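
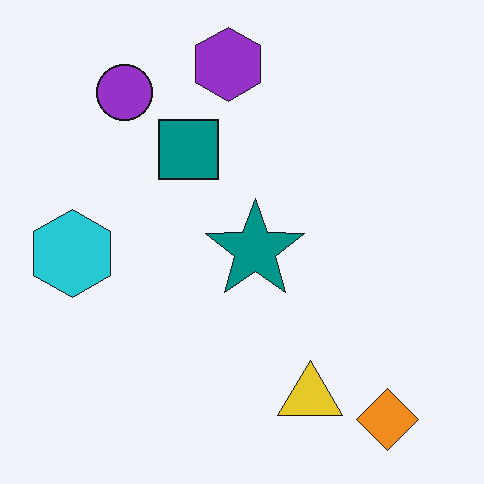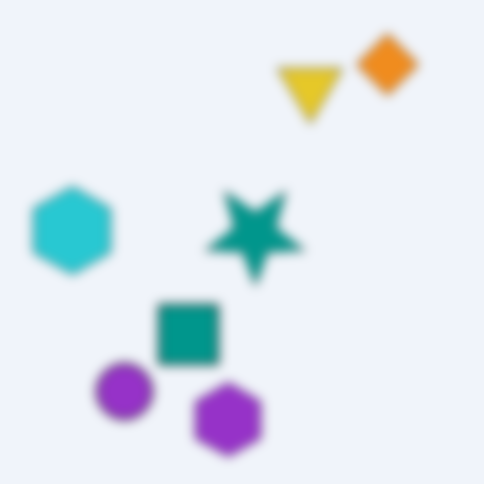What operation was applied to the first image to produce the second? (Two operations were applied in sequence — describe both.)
The image was flipped vertically (top ↔ bottom), then strongly gaussian-blurred.

The purple hexagon is in the top of the first image and the bottom of the second — shapes on opposite sides of the horizontal midline have swapped in a mirror flip. Shape edges and outlines are uniformly softened across the whole image.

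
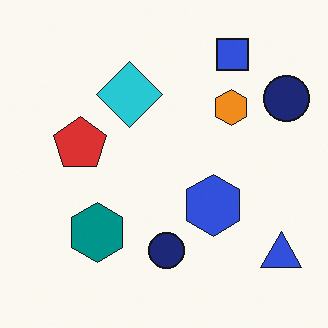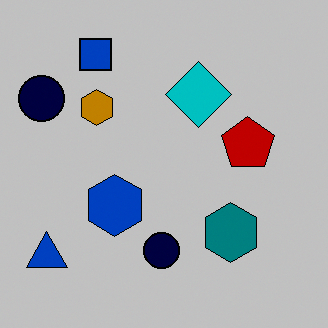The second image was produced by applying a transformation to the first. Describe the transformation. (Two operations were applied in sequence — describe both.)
It was aggressively posterized, then flipped horizontally (left ↔ right).

Each flat color has snapped to a coarser quantized level — most visibly, the near-white background has dropped to a flat grey. The blue triangle is in the bottom-right of the first image and the bottom-left of the second — shapes on opposite sides of the vertical midline have swapped in a mirror flip.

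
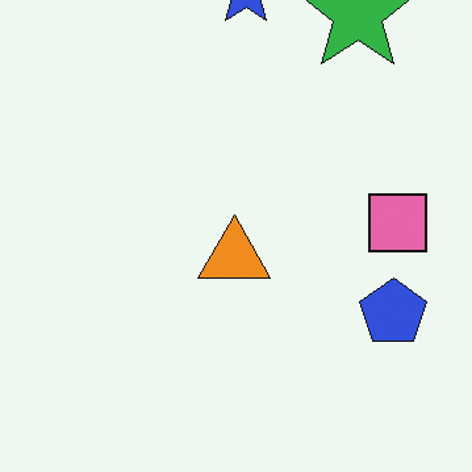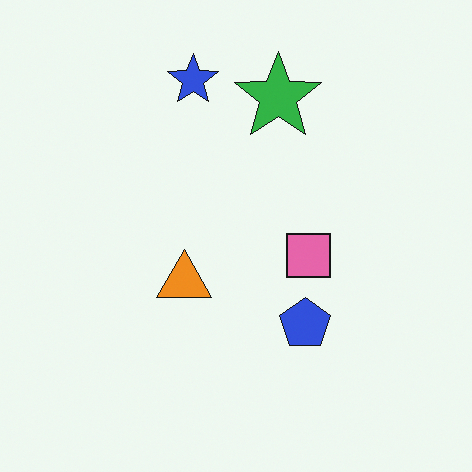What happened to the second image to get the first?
It was cropped slightly and scaled back up.

The visible shapes are larger and the field of view is narrower; shapes near the original edges may be partly or wholly outside the frame — a crop-and-rescale.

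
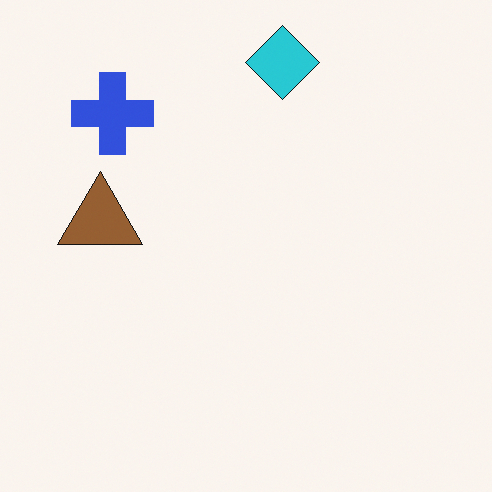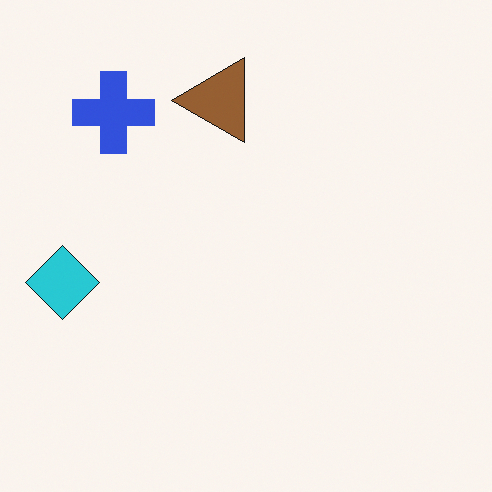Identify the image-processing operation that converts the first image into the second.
Transposed (reflected across the top-left ↔ bottom-right diagonal).

Shapes have swapped their row and column positions — what was in the top-right is now in the bottom-left — a diagonal reflection.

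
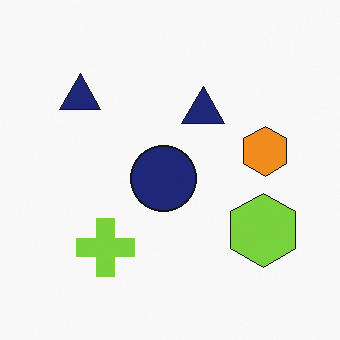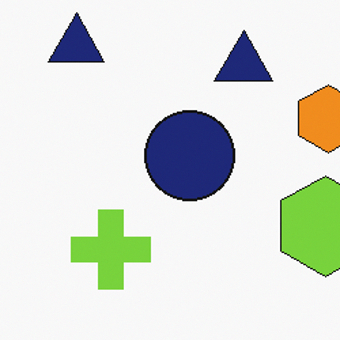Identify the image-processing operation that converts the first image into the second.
The image was cropped slightly and scaled back up.

The visible shapes are larger and the field of view is narrower; shapes near the original edges may be partly or wholly outside the frame — a crop-and-rescale.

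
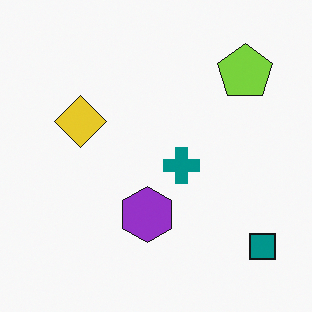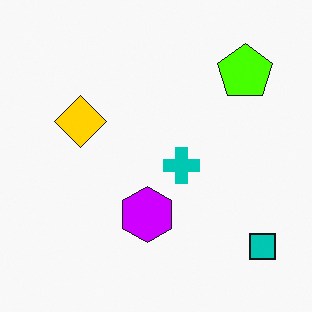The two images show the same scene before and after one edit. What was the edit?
Heavily oversaturated.

All colors are more vivid — a global saturation change.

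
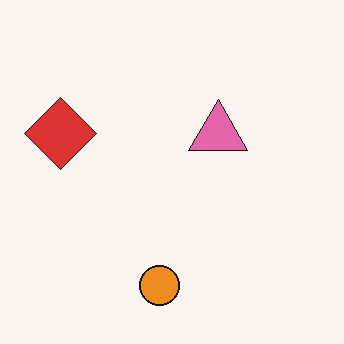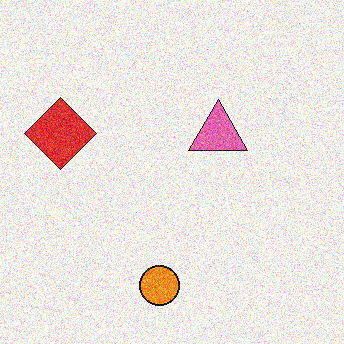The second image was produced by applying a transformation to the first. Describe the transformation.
The transformation is: degraded with a thick layer of grain.

Random speckle covers the whole image, including the flat background.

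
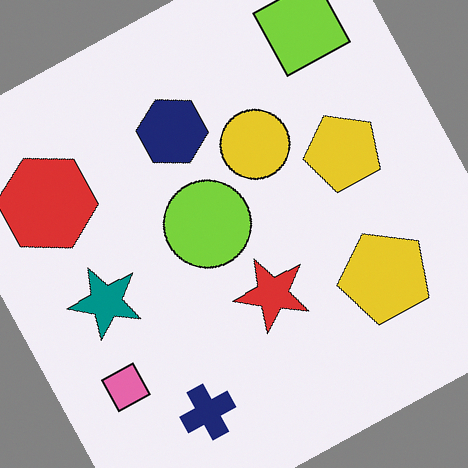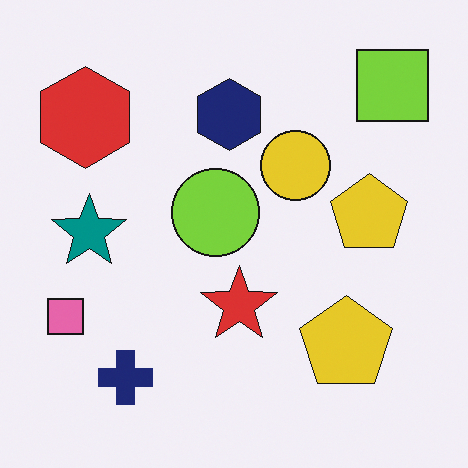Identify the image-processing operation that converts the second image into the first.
The first image is the second rotated counter-clockwise by a moderate amount.

Every shape is tilted by the same angle and the image corners show triangular fill wedges — a whole-image rotation by a non-right angle.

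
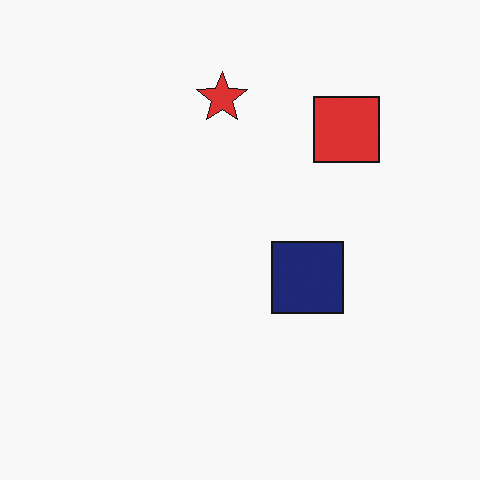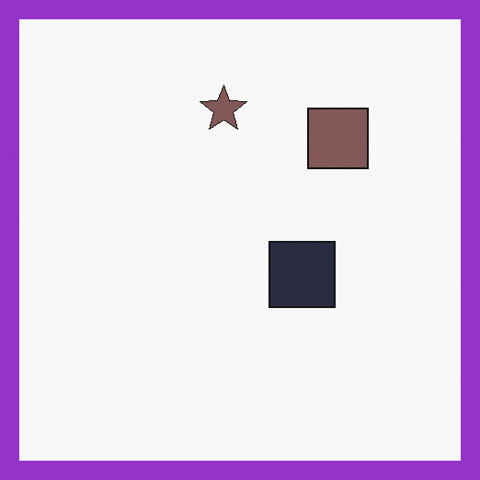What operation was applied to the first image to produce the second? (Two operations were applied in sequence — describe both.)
The image was made much more muted (saturation change), then framed with a purple border.

All colors are more muted and greyish — a global saturation change. A solid purple frame runs around the edge of the second image, with the content slightly shrunk inside it.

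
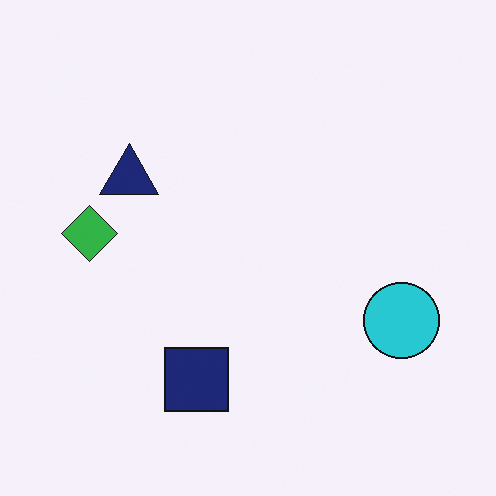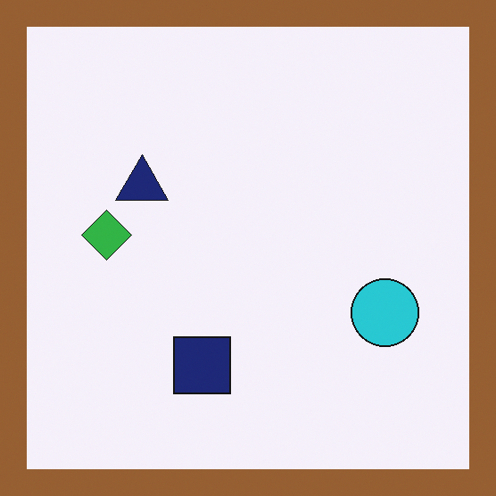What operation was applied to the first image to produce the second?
It was framed with a brown border.

A solid brown frame runs around the edge of the second image, with the content slightly shrunk inside it.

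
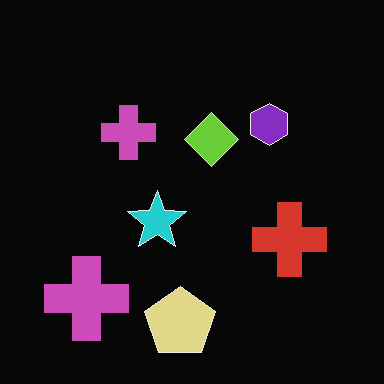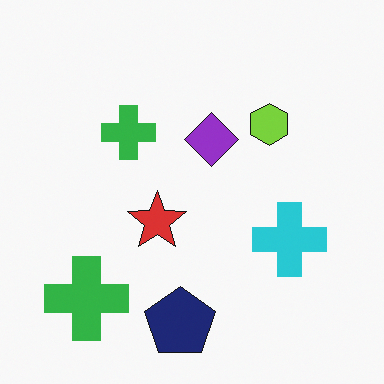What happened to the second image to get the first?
This is the original image color-inverted (negative).

The light background has become dark and every shape's color is its complement — a photographic negative.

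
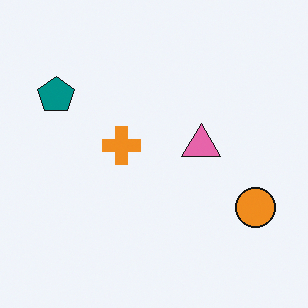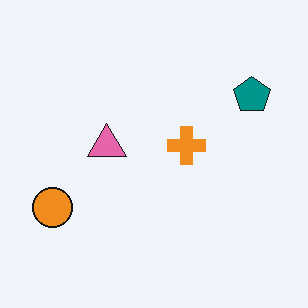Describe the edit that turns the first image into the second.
The image was flipped horizontally (left ↔ right).

The orange circle is in the bottom-right of the first image and the bottom-left of the second — shapes on opposite sides of the vertical midline have swapped in a mirror flip.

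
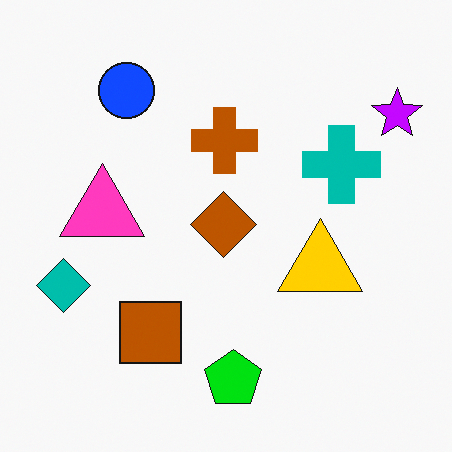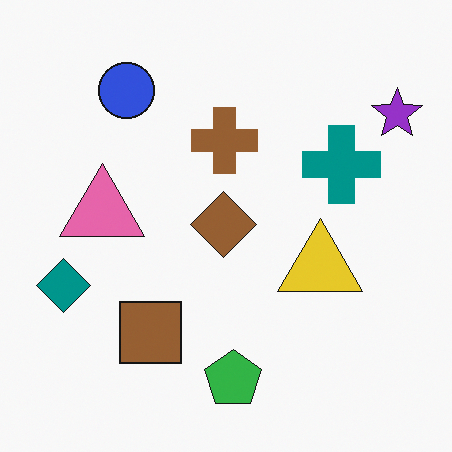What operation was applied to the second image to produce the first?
The image was heavily oversaturated.

All colors are more vivid — a global saturation change.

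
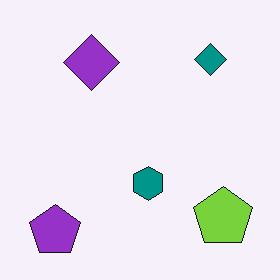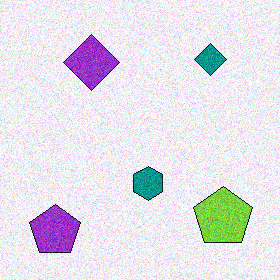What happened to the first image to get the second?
Degraded with moderate additive noise.

Random speckle covers the whole image, including the flat background.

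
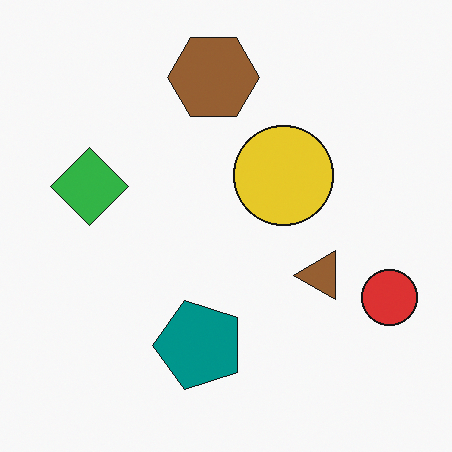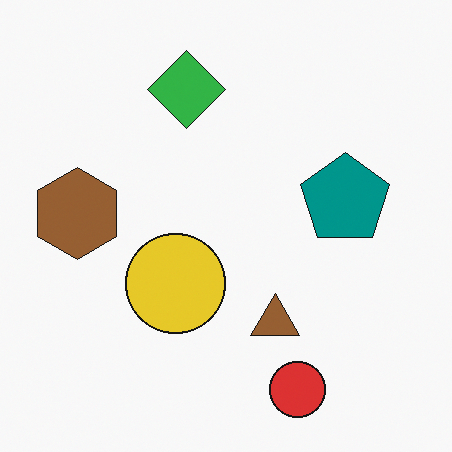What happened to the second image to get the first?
It was transposed (reflected across the top-left ↔ bottom-right diagonal).

Shapes have swapped their row and column positions — what was in the top-right is now in the bottom-left — a diagonal reflection.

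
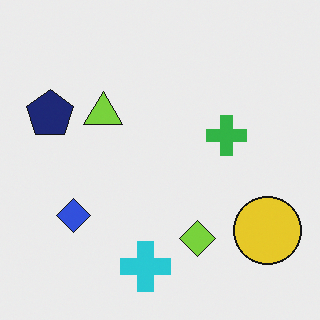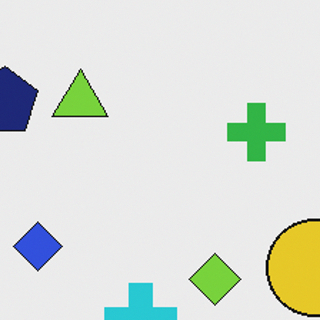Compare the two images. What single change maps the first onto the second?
This is the original image cropped to a modestly smaller region and rescaled.

The visible shapes are larger and the field of view is narrower; shapes near the original edges may be partly or wholly outside the frame — a crop-and-rescale.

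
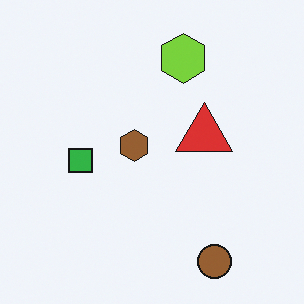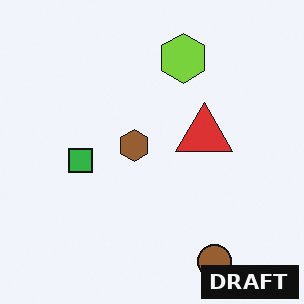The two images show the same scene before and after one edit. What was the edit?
Watermarked with the text "DRAFT" in the lower-right corner.

A dark label reading "DRAFT" appears in the lower-right corner.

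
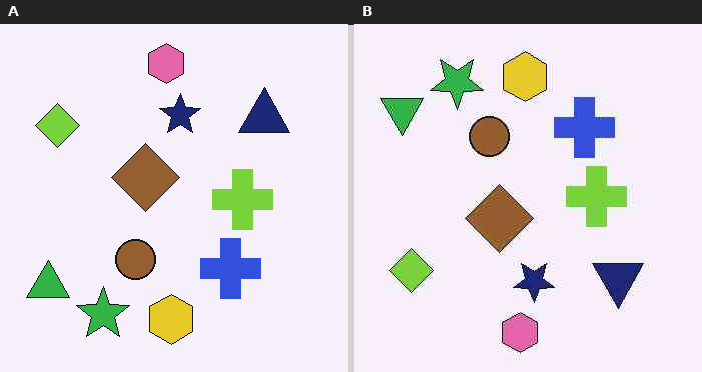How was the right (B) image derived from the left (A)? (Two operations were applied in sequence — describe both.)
The image was flipped vertically (top ↔ bottom), then JPEG-compressed with visible artifacts.

The pink hexagon is in the top of the left (A) image and the bottom of the right (B) — shapes on opposite sides of the horizontal midline have swapped in a mirror flip. Blocky 8×8 compression artifacts appear around shape edges and the flat background shows ringing — characteristic JPEG degradation.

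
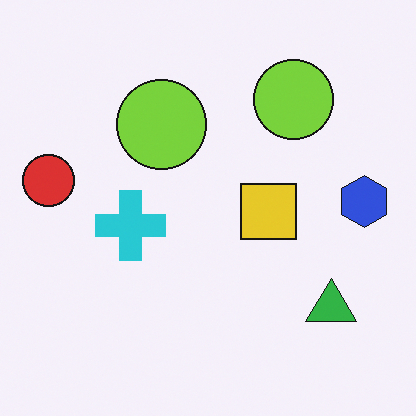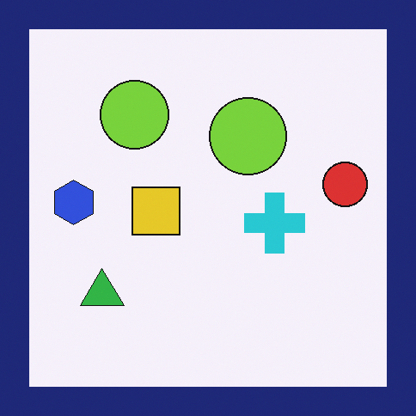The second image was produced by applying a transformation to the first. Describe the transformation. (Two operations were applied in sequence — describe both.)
This is the original image flipped horizontally (left ↔ right), then framed with a navy border.

The red circle is in the left of the first image and the right of the second — shapes on opposite sides of the vertical midline have swapped in a mirror flip. A solid navy frame runs around the edge of the second image, with the content slightly shrunk inside it.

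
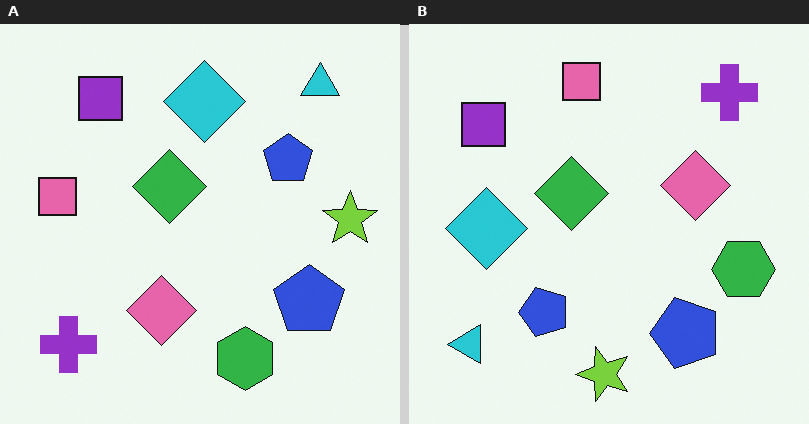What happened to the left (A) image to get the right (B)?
Transposed (reflected across the top-left ↔ bottom-right diagonal).

Shapes have swapped their row and column positions — what was in the top-right is now in the bottom-left — a diagonal reflection.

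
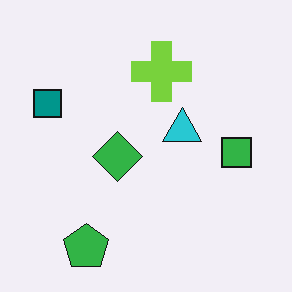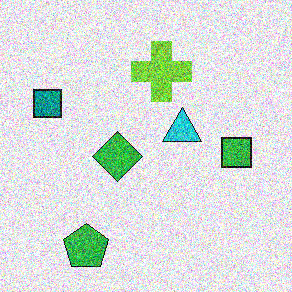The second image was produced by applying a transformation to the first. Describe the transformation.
The transformation is: degraded with a thick layer of grain.

Random speckle covers the whole image, including the flat background.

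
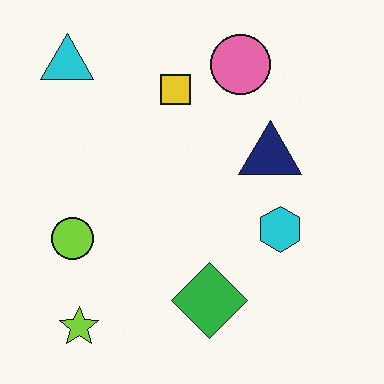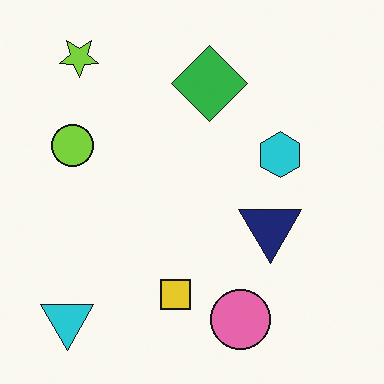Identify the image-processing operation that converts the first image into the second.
The image was flipped vertically (top ↔ bottom).

The lime star is in the bottom-left of the first image and the top-left of the second — shapes on opposite sides of the horizontal midline have swapped in a mirror flip.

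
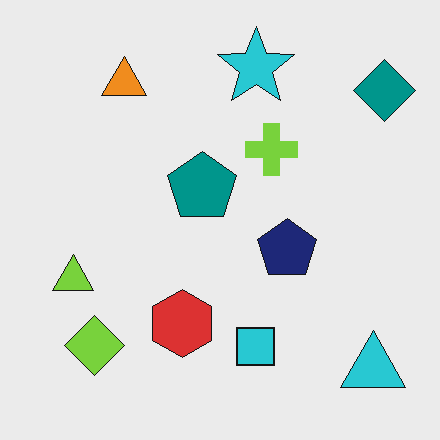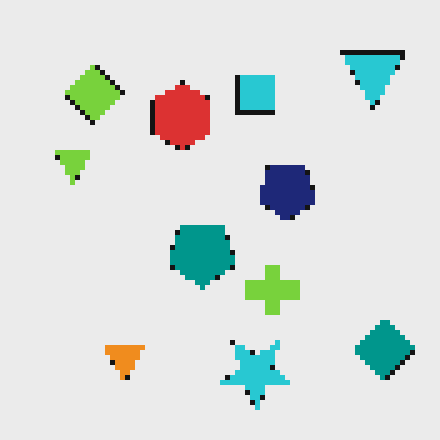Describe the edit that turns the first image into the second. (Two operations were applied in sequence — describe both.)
This is the original image mildly pixelated, then flipped vertically (top ↔ bottom).

Shapes are reduced to large square blocks; fine edges and outlines are lost — a downscale-then-upscale (mosaic) effect. The cyan star is in the top of the first image and the bottom of the second — shapes on opposite sides of the horizontal midline have swapped in a mirror flip.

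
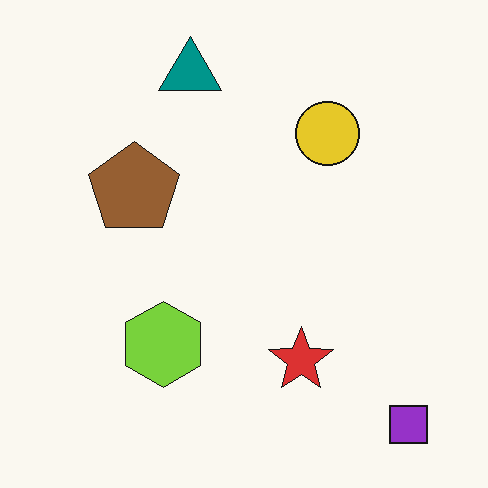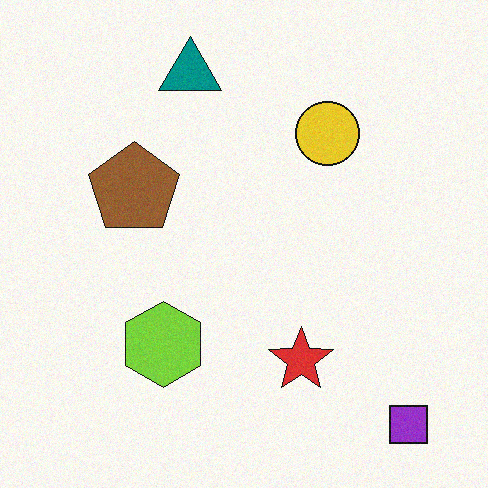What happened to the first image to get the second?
Degraded with a light layer of grain.

Random speckle covers the whole image, including the flat background.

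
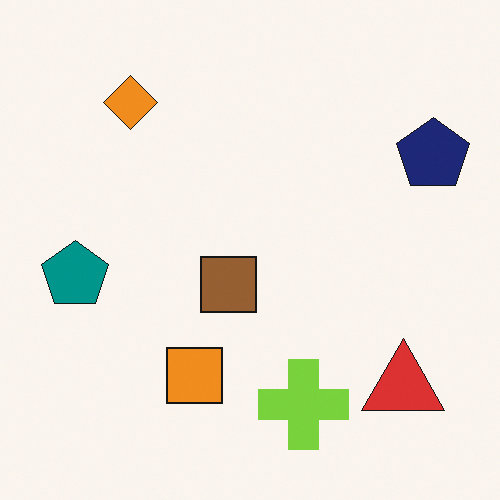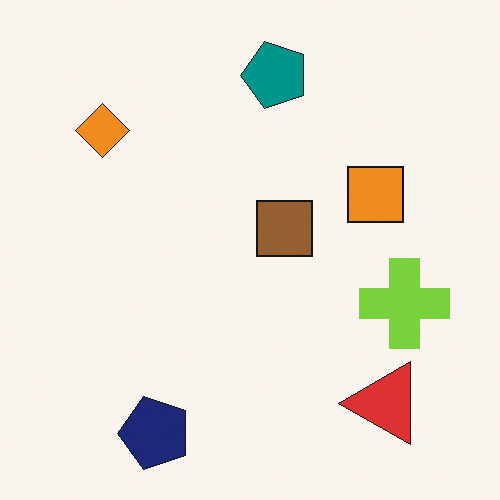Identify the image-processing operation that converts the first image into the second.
The image was transposed (reflected across the top-left ↔ bottom-right diagonal).

Shapes have swapped their row and column positions — what was in the top-right is now in the bottom-left — a diagonal reflection.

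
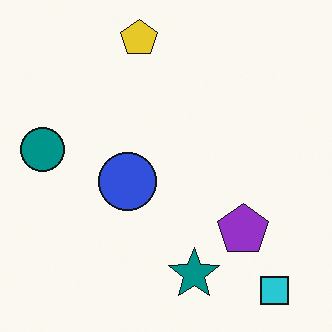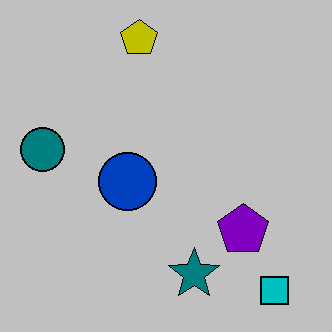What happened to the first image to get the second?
This is the original image aggressively posterized.

Each flat color has snapped to a coarser quantized level — most visibly, the near-white background has dropped to a flat grey.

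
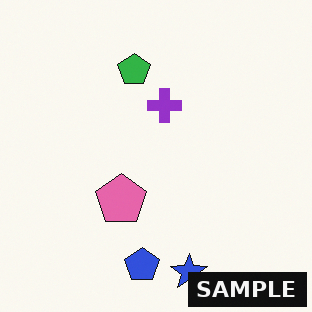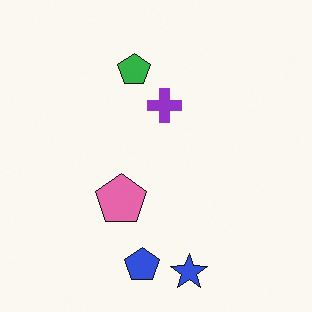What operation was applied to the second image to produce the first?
Watermarked with the text "SAMPLE" in the lower-right corner.

A dark label reading "SAMPLE" appears in the lower-right corner.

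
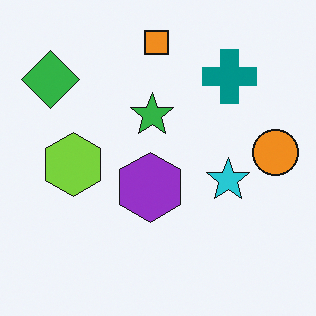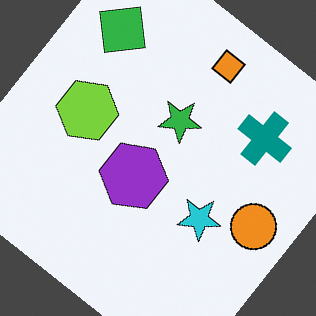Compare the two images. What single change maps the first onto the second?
This is the original image rotated clockwise by a large amount — several tens of degrees.

Every shape is tilted by the same angle and the image corners show triangular fill wedges — a whole-image rotation by a non-right angle.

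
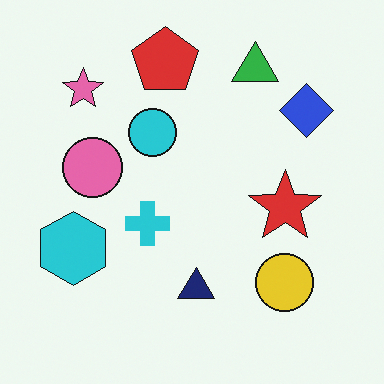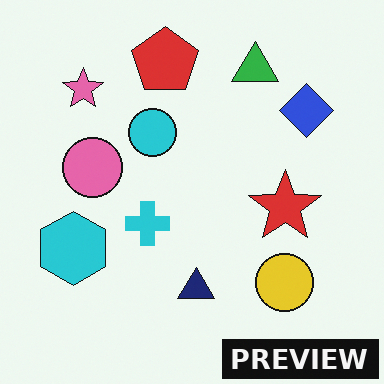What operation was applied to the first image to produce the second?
This is the original image watermarked with the text "PREVIEW" in the lower-right corner.

A dark label reading "PREVIEW" appears in the lower-right corner.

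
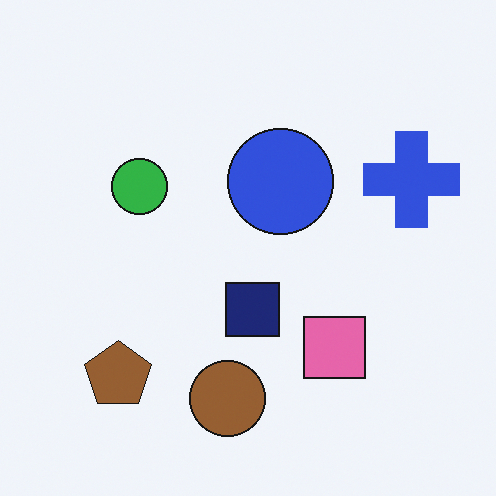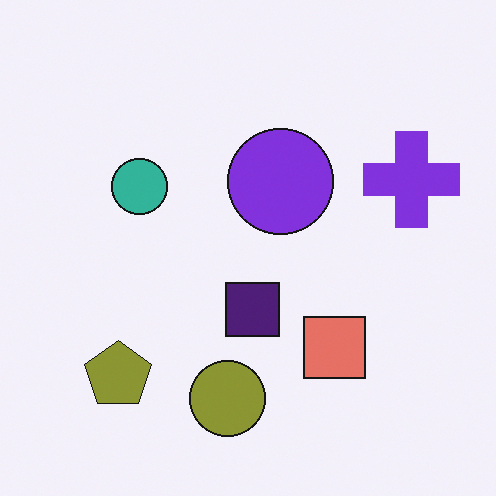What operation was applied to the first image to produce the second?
It was hue-shifted by a small amount.

Every shape's color has rotated by the same amount around the hue wheel — a uniform hue shift.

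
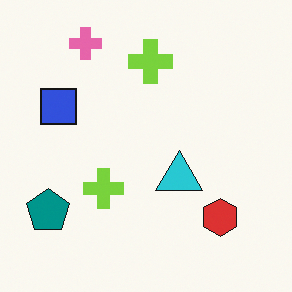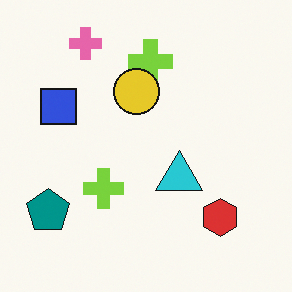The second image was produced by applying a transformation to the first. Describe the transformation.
The second image is the first overlaid with an additional yellow circle.

A yellow circle appears in the second image that is absent from the first.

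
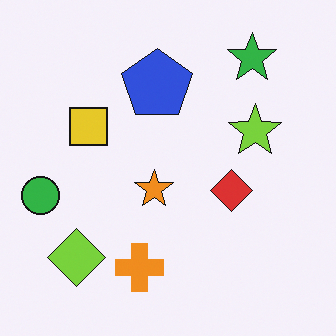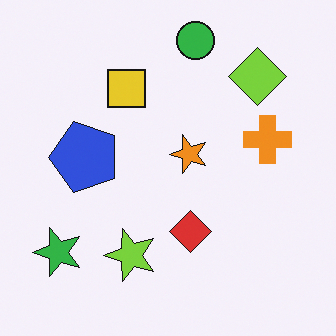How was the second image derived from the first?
This is the original image transposed (reflected across the top-left ↔ bottom-right diagonal).

Shapes have swapped their row and column positions — what was in the top-right is now in the bottom-left — a diagonal reflection.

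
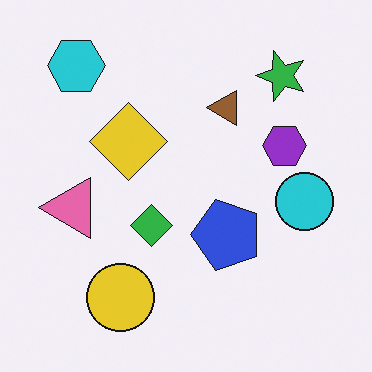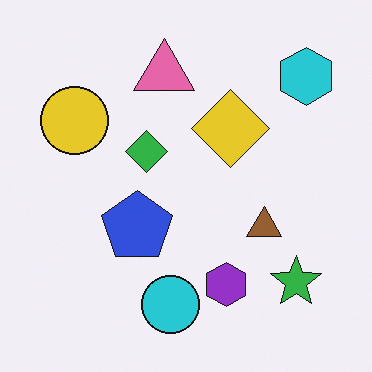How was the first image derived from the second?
The image was rotated 90° counter-clockwise.

The cyan hexagon sits in the top-right of the second image and the top-left of the first — consistent with a whole-image 90° counter-clockwise rotation.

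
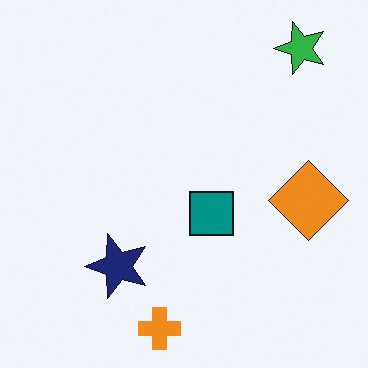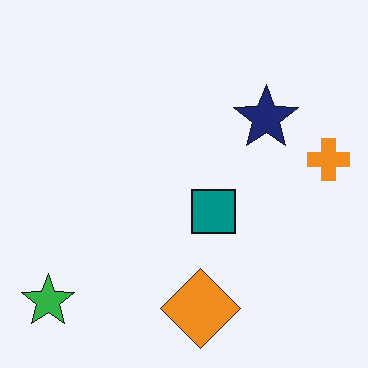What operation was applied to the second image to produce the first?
This is the original image transposed (reflected across the top-left ↔ bottom-right diagonal).

Shapes have swapped their row and column positions — what was in the top-right is now in the bottom-left — a diagonal reflection.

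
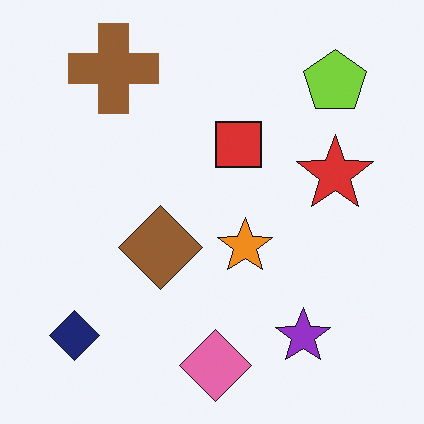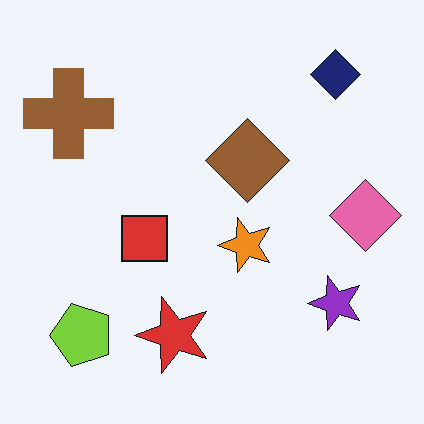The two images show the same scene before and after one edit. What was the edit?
It was transposed (reflected across the top-left ↔ bottom-right diagonal).

Shapes have swapped their row and column positions — what was in the top-right is now in the bottom-left — a diagonal reflection.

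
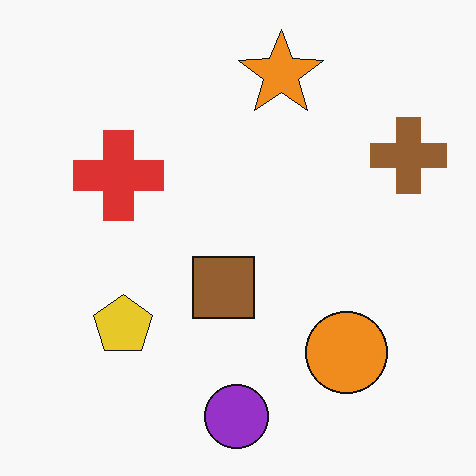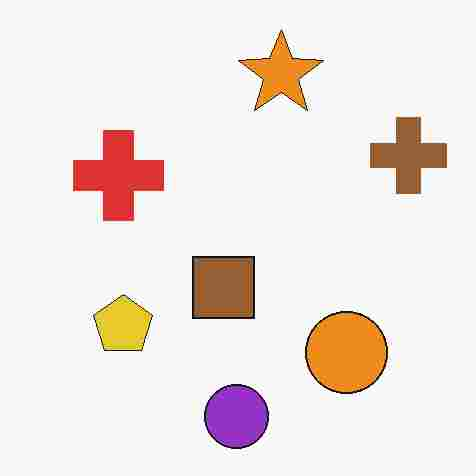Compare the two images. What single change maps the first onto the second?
Degraded with heavy JPEG compression.

Blocky 8×8 compression artifacts appear around shape edges and the flat background shows ringing — characteristic JPEG degradation.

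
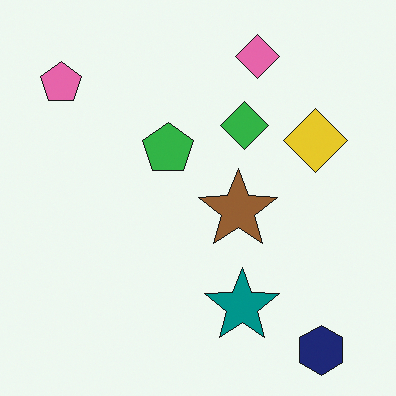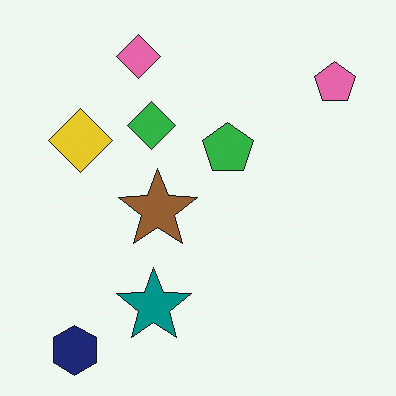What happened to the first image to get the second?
The image was flipped horizontally (left ↔ right).

The pink pentagon is in the top-left of the first image and the top-right of the second — shapes on opposite sides of the vertical midline have swapped in a mirror flip.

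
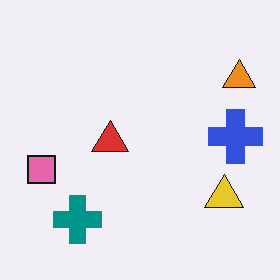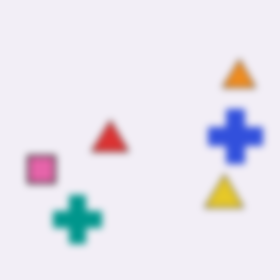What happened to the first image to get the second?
Noticeably gaussian-blurred.

Shape edges and outlines are uniformly softened across the whole image.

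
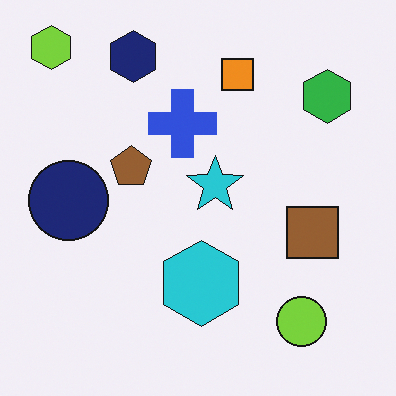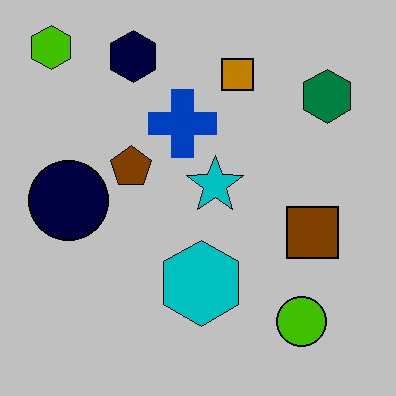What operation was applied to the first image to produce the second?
This is the original image aggressively posterized.

Each flat color has snapped to a coarser quantized level — most visibly, the near-white background has dropped to a flat grey.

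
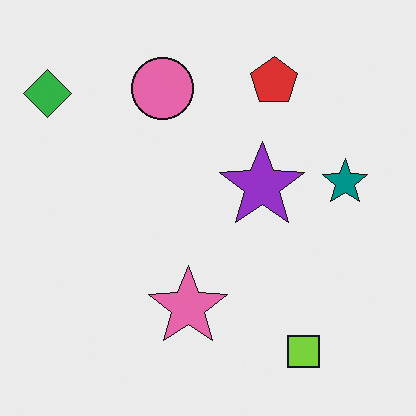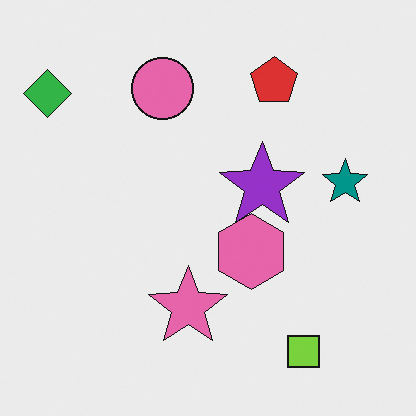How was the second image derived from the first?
Overlaid with an additional pink hexagon.

A pink hexagon appears in the second image that is absent from the first.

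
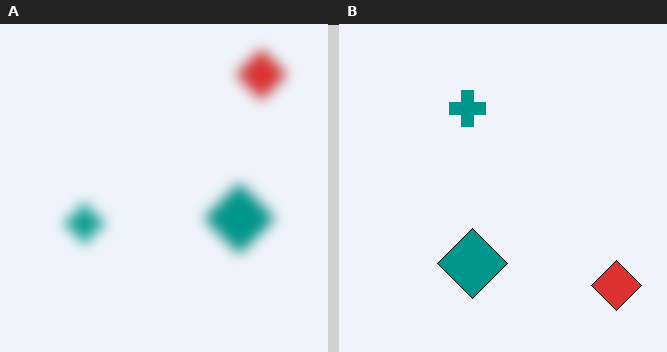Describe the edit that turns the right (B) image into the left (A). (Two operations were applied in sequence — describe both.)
The image was strongly gaussian-blurred, then rotated 90° counter-clockwise.

Shape edges and outlines are uniformly softened across the whole image. The red diamond sits in the bottom-right of the right (B) image and the top-right of the left (A) — consistent with a whole-image 90° counter-clockwise rotation.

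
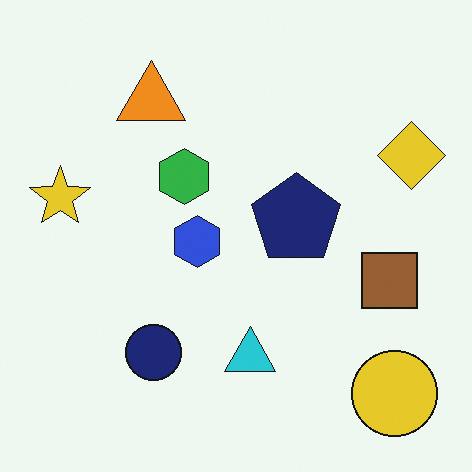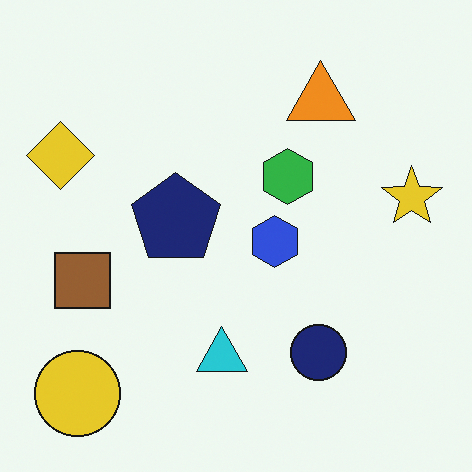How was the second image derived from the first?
The second image is the first flipped horizontally (left ↔ right).

The yellow star is in the left of the first image and the right of the second — shapes on opposite sides of the vertical midline have swapped in a mirror flip.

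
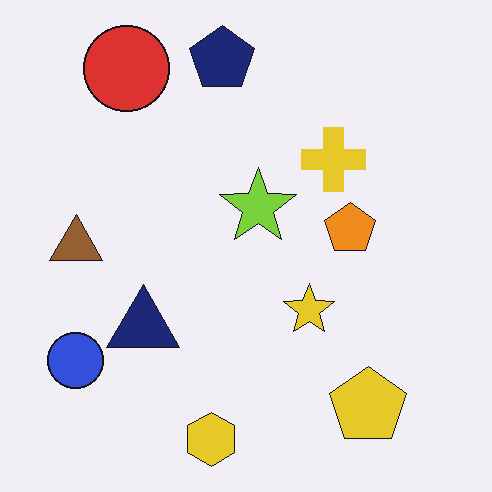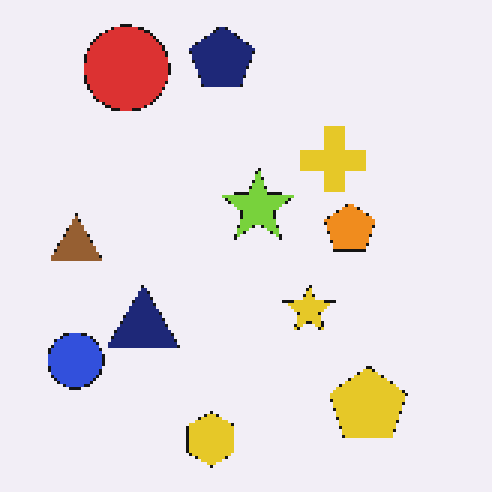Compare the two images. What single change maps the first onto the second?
It was mildly pixelated.

Shapes are reduced to large square blocks; fine edges and outlines are lost — a downscale-then-upscale (mosaic) effect.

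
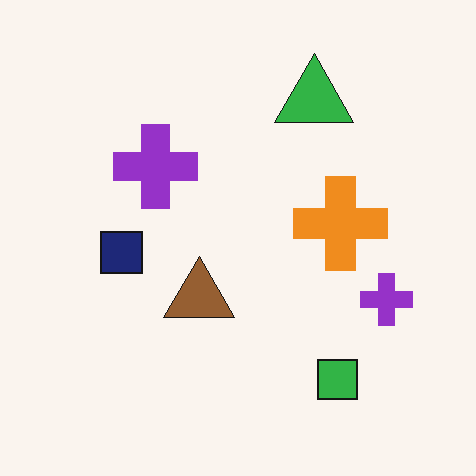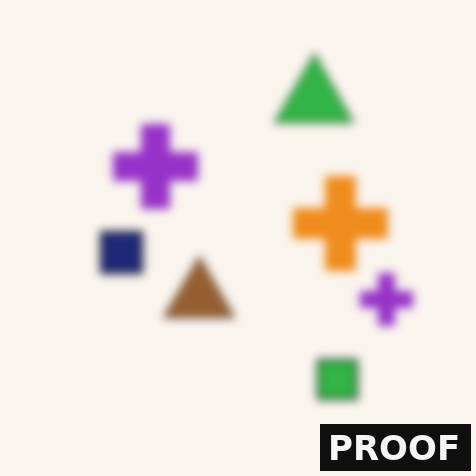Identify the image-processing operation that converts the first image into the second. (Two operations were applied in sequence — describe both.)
Moderately blurred, then watermarked with the text "PROOF" in the lower-right corner.

Shape edges and outlines are uniformly softened across the whole image. A dark label reading "PROOF" appears in the lower-right corner.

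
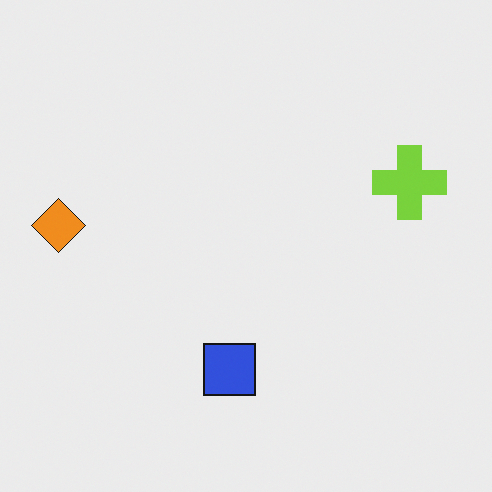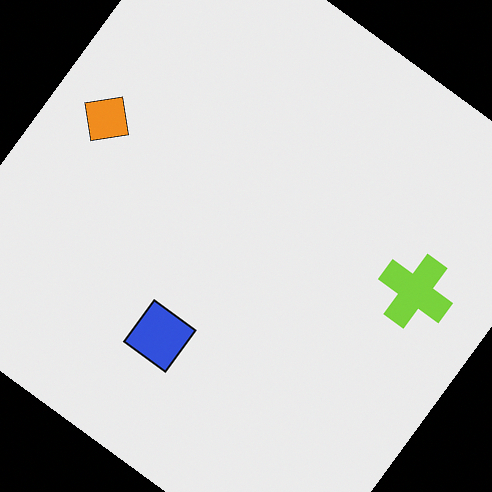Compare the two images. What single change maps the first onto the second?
The image was rotated clockwise by a large amount — several tens of degrees.

Every shape is tilted by the same angle and the image corners show triangular fill wedges — a whole-image rotation by a non-right angle.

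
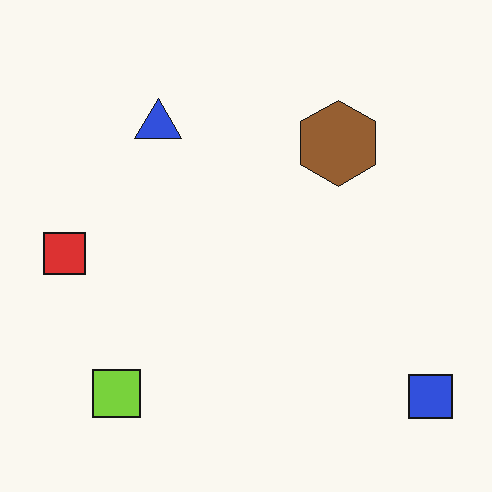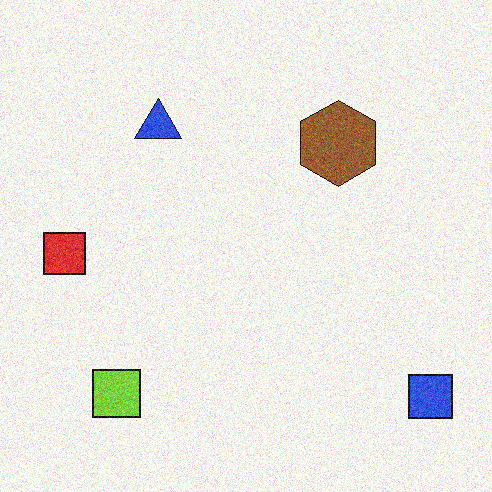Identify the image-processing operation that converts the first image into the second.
It was degraded with moderate additive noise.

Random speckle covers the whole image, including the flat background.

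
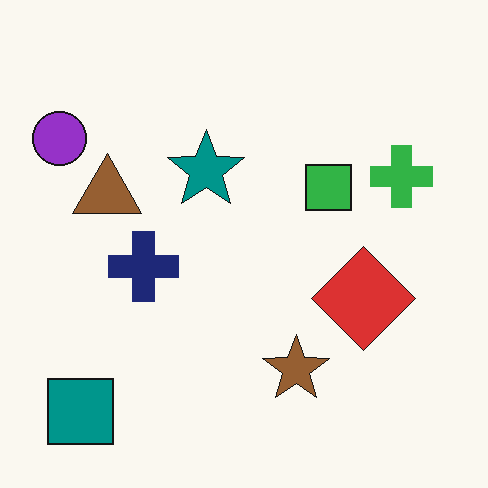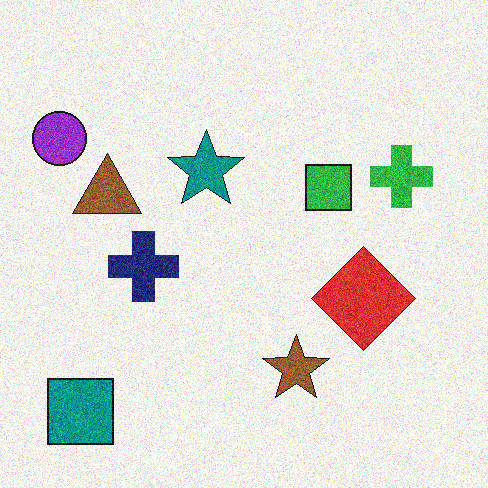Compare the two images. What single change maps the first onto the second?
This is the original image degraded with strong gaussian noise.

Random speckle covers the whole image, including the flat background.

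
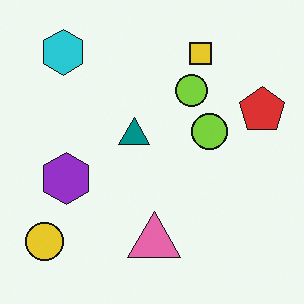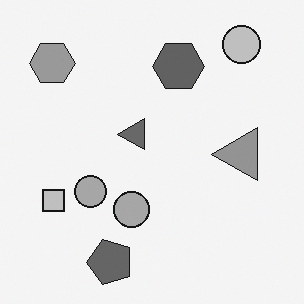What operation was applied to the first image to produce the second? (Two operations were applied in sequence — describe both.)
This is the original image converted to grayscale, then transposed (reflected across the top-left ↔ bottom-right diagonal).

All color is removed — every shape is now a shade of grey. Shapes have swapped their row and column positions — what was in the top-right is now in the bottom-left — a diagonal reflection.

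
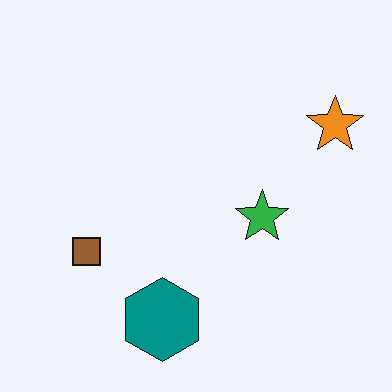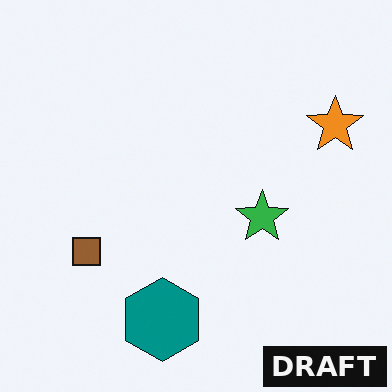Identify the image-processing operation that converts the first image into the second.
It was watermarked with the text "DRAFT" in the lower-right corner.

A dark label reading "DRAFT" appears in the lower-right corner.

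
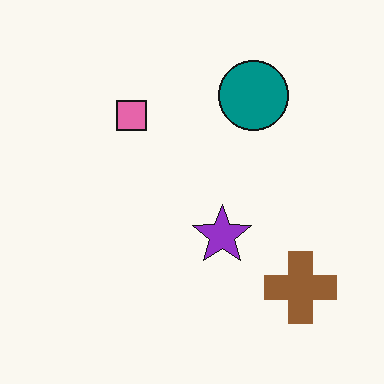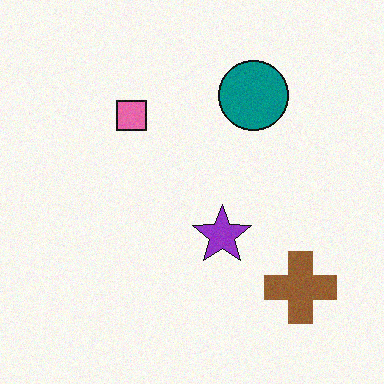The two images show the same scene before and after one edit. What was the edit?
It was degraded with light additive noise.

Random speckle covers the whole image, including the flat background.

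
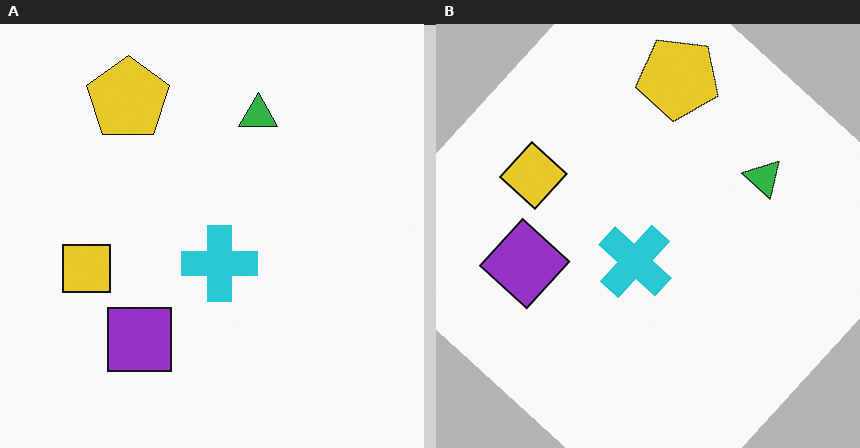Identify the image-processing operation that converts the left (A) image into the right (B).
The image was rotated clockwise by a large amount — several tens of degrees.

Every shape is tilted by the same angle and the image corners show triangular fill wedges — a whole-image rotation by a non-right angle.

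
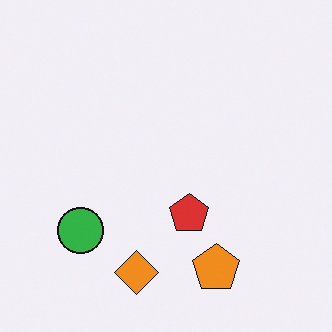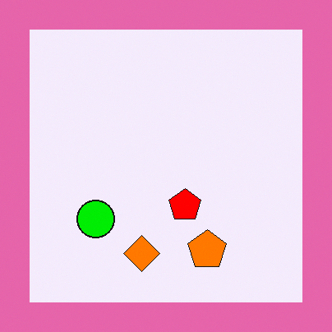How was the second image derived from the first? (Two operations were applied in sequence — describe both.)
The second image is the first heavily oversaturated, then framed with a pink border.

All colors are more vivid — a global saturation change. A solid pink frame runs around the edge of the second image, with the content slightly shrunk inside it.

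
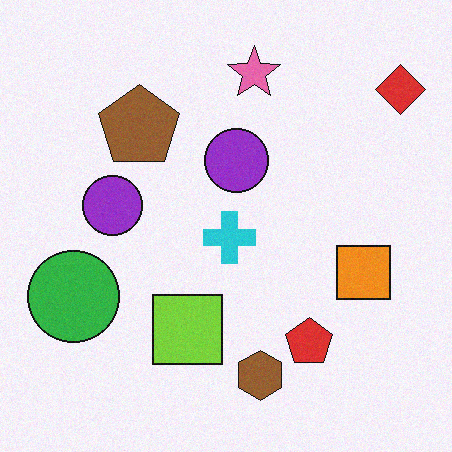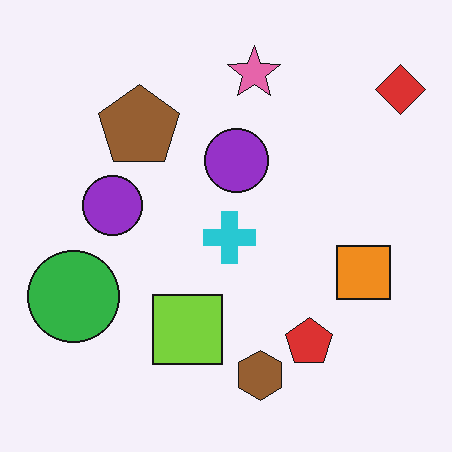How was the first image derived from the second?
This is the original image degraded with light additive noise.

Random speckle covers the whole image, including the flat background.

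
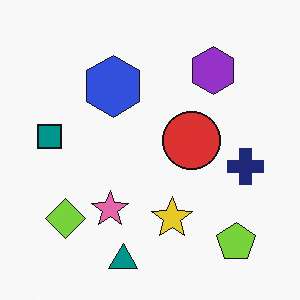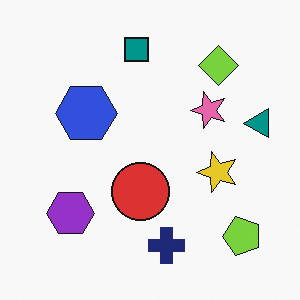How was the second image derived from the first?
This is the original image transposed (reflected across the top-left ↔ bottom-right diagonal).

Shapes have swapped their row and column positions — what was in the top-right is now in the bottom-left — a diagonal reflection.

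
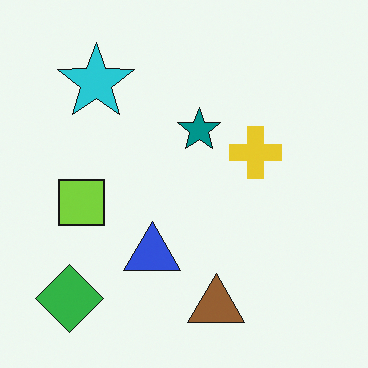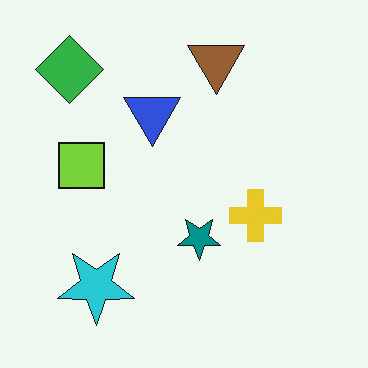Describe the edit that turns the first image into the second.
The second image is the first flipped vertically (top ↔ bottom).

The brown triangle is in the bottom of the first image and the top of the second — shapes on opposite sides of the horizontal midline have swapped in a mirror flip.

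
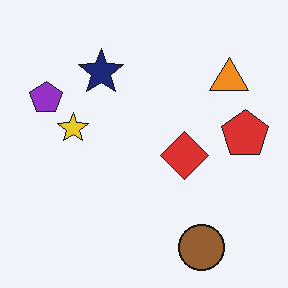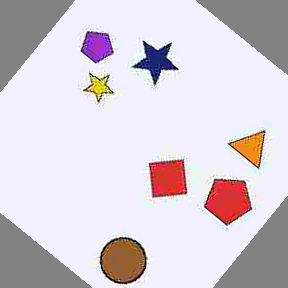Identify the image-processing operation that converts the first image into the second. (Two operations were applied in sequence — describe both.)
It was degraded with heavy JPEG compression, then rotated clockwise by a large amount — several tens of degrees.

Blocky 8×8 compression artifacts appear around shape edges and the flat background shows ringing — characteristic JPEG degradation. Every shape is tilted by the same angle and the image corners show triangular fill wedges — a whole-image rotation by a non-right angle.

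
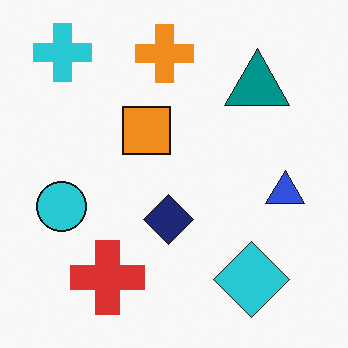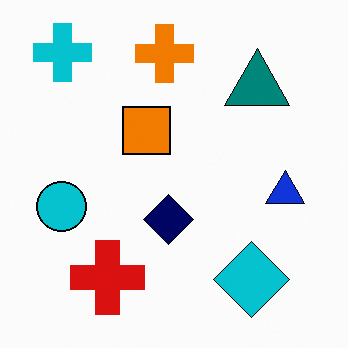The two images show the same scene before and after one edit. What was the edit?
It was given slightly increased contrast.

Tones are pushed away from mid-grey across the whole image — a global contrast change.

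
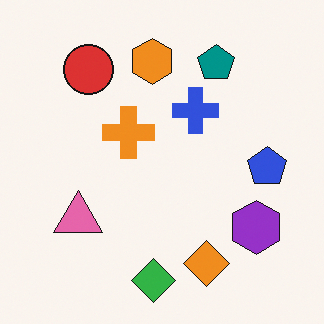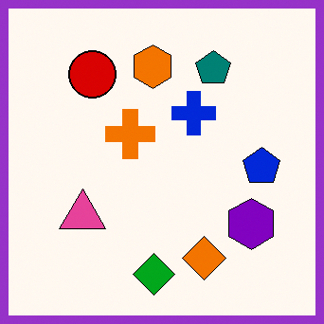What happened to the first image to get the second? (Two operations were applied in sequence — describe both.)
This is the original image given slightly increased contrast, then framed with a purple border.

Tones are pushed away from mid-grey across the whole image — a global contrast change. A solid purple frame runs around the edge of the second image, with the content slightly shrunk inside it.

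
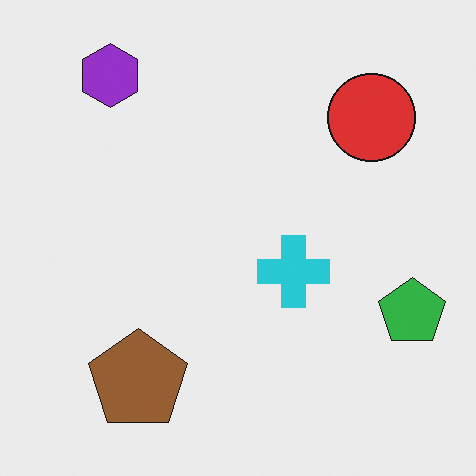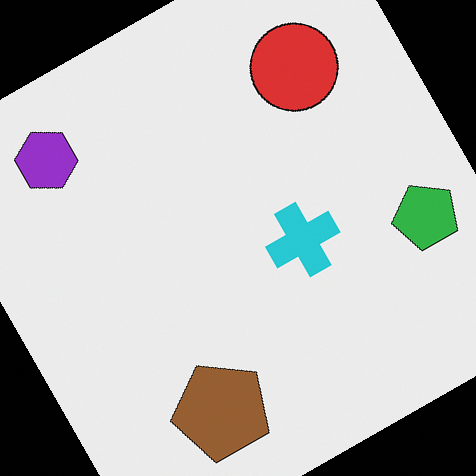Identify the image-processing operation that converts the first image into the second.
It was rotated counter-clockwise by a moderate amount.

Every shape is tilted by the same angle and the image corners show triangular fill wedges — a whole-image rotation by a non-right angle.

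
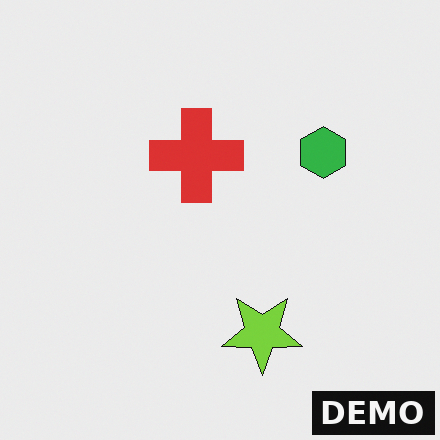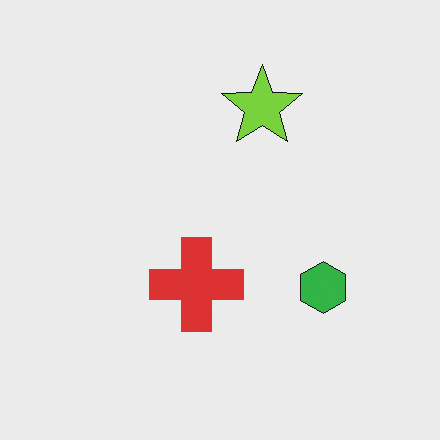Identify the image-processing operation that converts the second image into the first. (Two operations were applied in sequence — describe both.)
The image was flipped vertically (top ↔ bottom), then watermarked with the text "DEMO" in the lower-right corner.

The lime star is in the top of the second image and the bottom of the first — shapes on opposite sides of the horizontal midline have swapped in a mirror flip. A dark label reading "DEMO" appears in the lower-right corner.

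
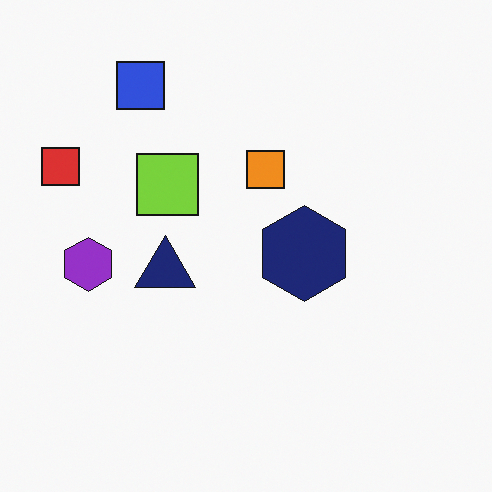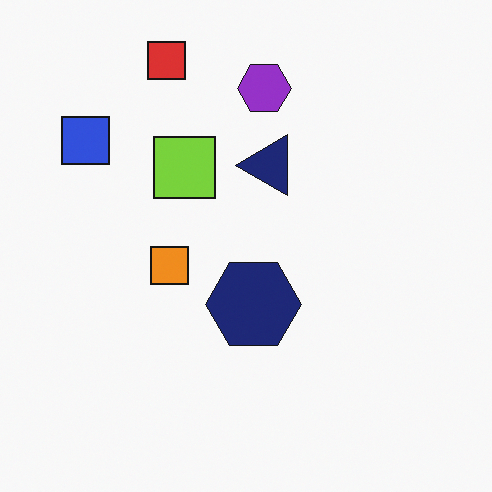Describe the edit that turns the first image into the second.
The transformation is: transposed (reflected across the top-left ↔ bottom-right diagonal).

Shapes have swapped their row and column positions — what was in the top-right is now in the bottom-left — a diagonal reflection.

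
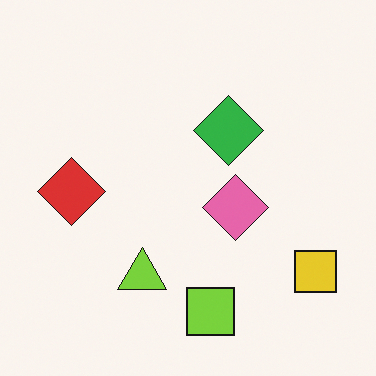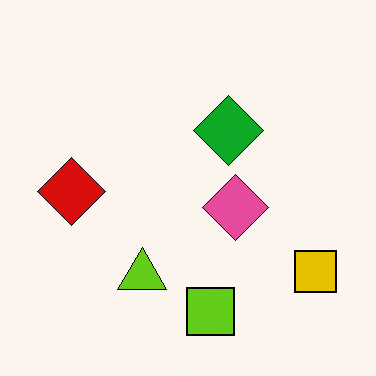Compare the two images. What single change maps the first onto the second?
Given slightly increased contrast.

Tones are pushed away from mid-grey across the whole image — a global contrast change.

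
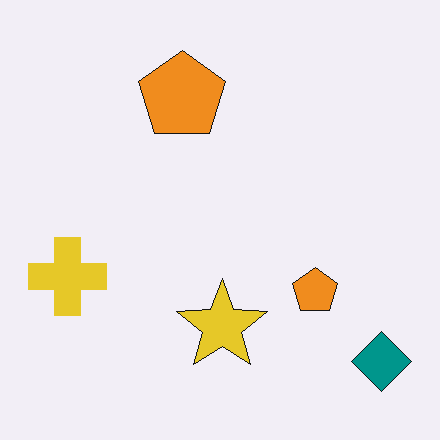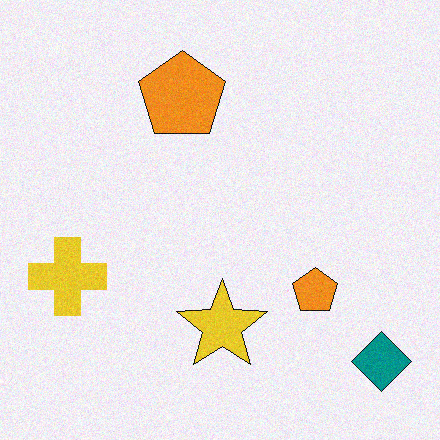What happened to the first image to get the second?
The transformation is: degraded with light additive noise.

Random speckle covers the whole image, including the flat background.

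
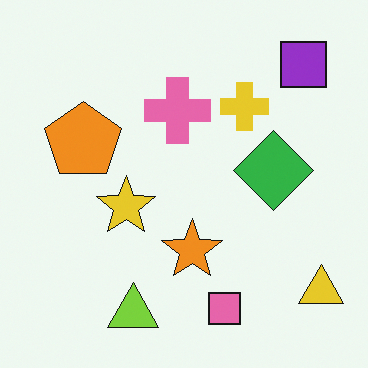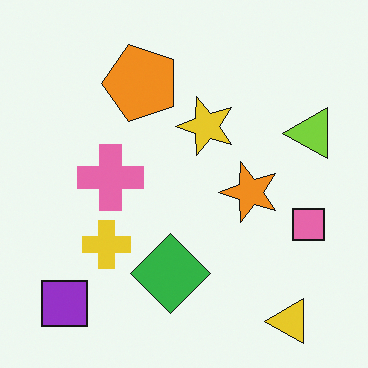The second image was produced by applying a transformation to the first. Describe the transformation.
The second image is the first transposed (reflected across the top-left ↔ bottom-right diagonal).

Shapes have swapped their row and column positions — what was in the top-right is now in the bottom-left — a diagonal reflection.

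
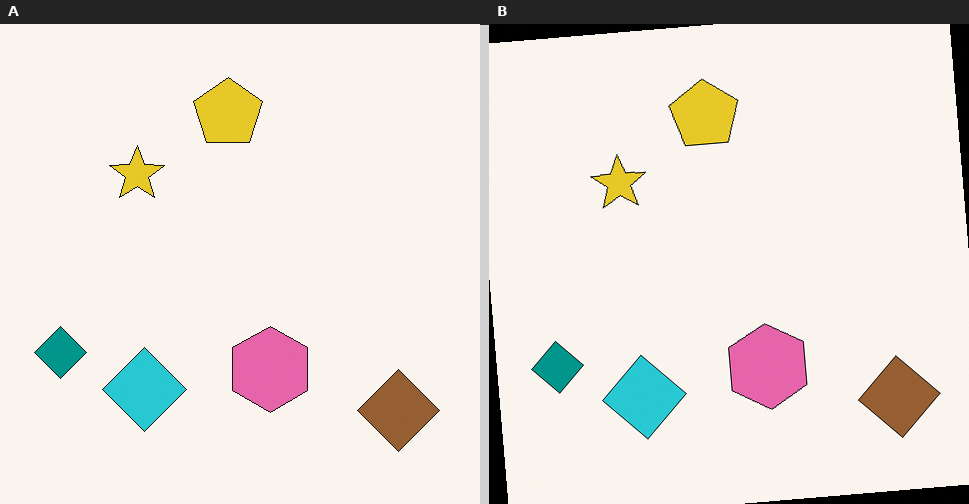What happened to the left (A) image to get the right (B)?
It was rotated counter-clockwise by a few degrees.

Every shape is tilted by the same angle and the image corners show triangular fill wedges — a whole-image rotation by a non-right angle.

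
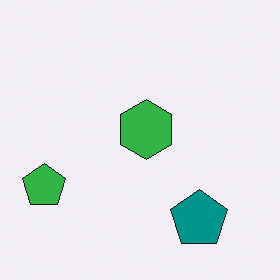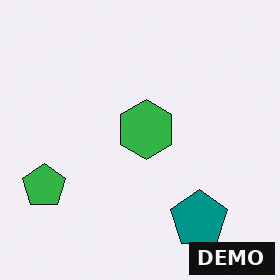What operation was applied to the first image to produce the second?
The second image is the first watermarked with the text "DEMO" in the lower-right corner.

A dark label reading "DEMO" appears in the lower-right corner.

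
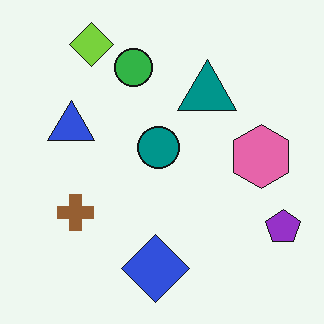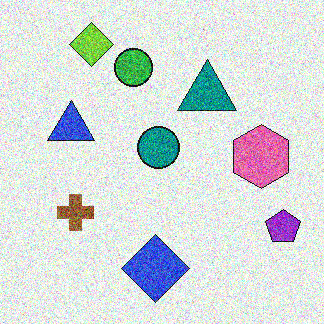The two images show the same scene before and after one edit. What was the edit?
Degraded with a thick layer of grain.

Random speckle covers the whole image, including the flat background.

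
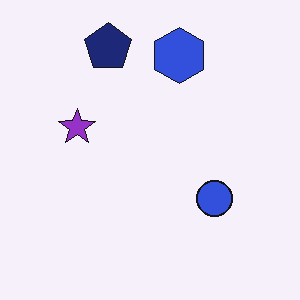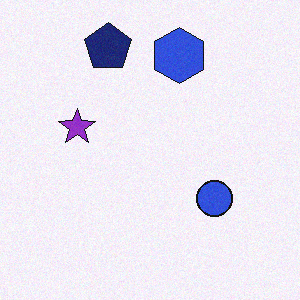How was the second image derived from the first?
It was degraded with light additive noise.

Random speckle covers the whole image, including the flat background.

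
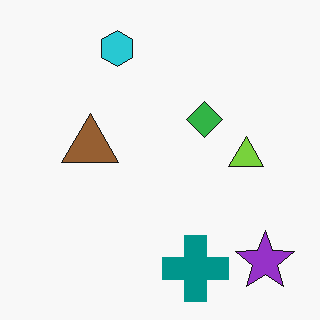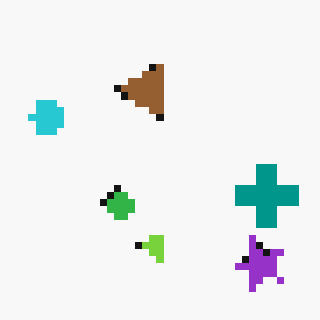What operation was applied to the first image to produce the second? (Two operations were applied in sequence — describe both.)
The second image is the first transposed (reflected across the top-left ↔ bottom-right diagonal), then pixelated into visible square blocks.

Shapes have swapped their row and column positions — what was in the top-right is now in the bottom-left — a diagonal reflection. Shapes are reduced to large square blocks; fine edges and outlines are lost — a downscale-then-upscale (mosaic) effect.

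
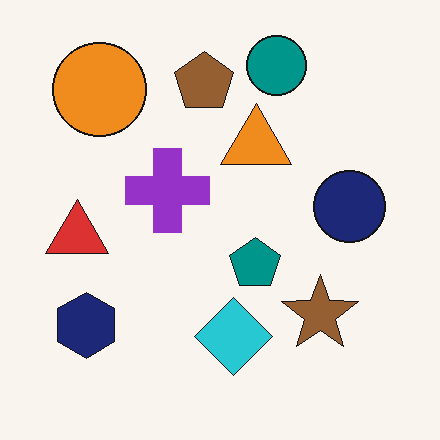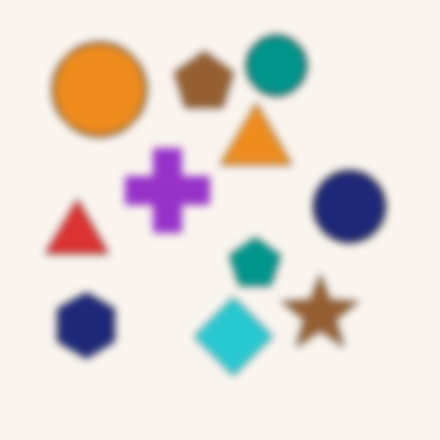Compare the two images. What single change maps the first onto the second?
This is the original image moderately blurred.

Shape edges and outlines are uniformly softened across the whole image.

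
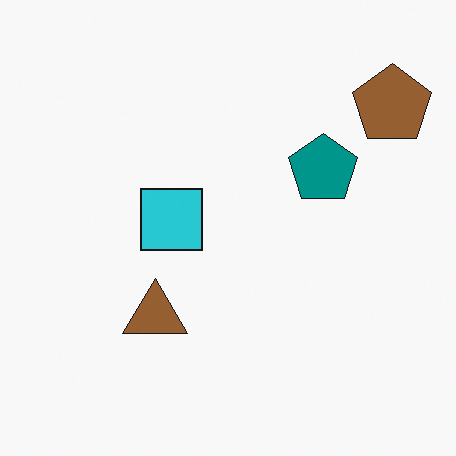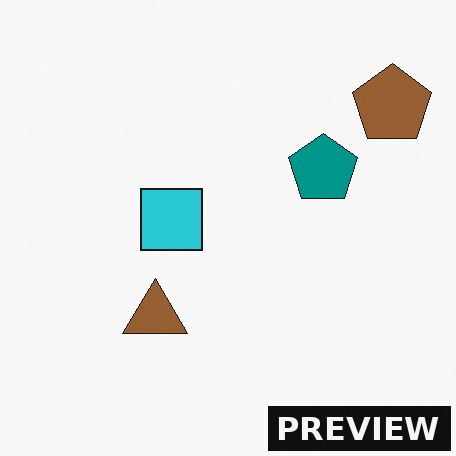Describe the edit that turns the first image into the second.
It was watermarked with the text "PREVIEW" in the lower-right corner.

A dark label reading "PREVIEW" appears in the lower-right corner.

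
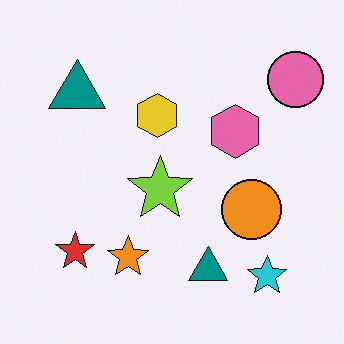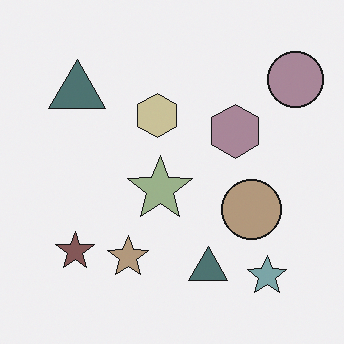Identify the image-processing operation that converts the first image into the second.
The transformation is: made much more muted (saturation change).

All colors are more muted and greyish — a global saturation change.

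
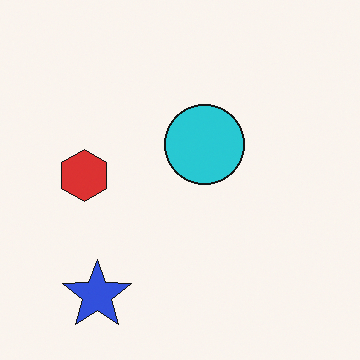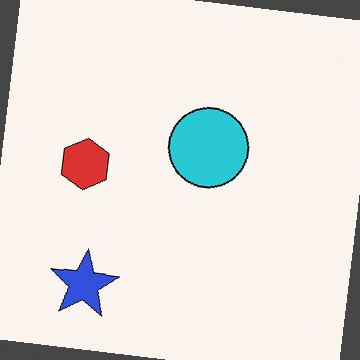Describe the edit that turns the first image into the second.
The image was rotated clockwise by a few degrees.

Every shape is tilted by the same angle and the image corners show triangular fill wedges — a whole-image rotation by a non-right angle.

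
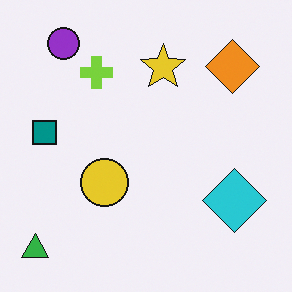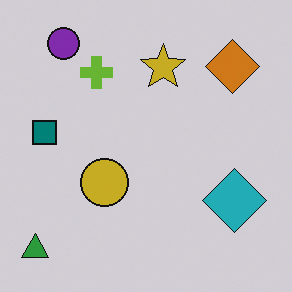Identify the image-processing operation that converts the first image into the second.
The image was darkened a little.

Every pixel — background and shapes alike — is uniformly darkened.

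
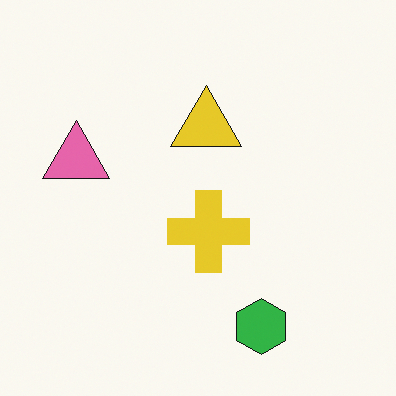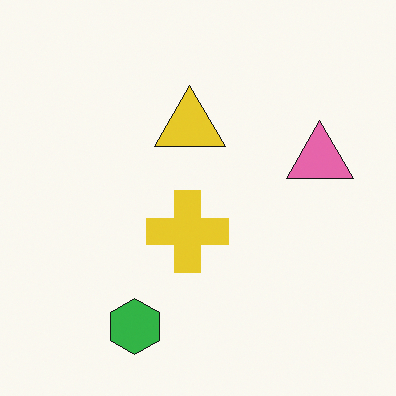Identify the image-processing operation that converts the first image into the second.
The transformation is: flipped horizontally (left ↔ right).

The pink triangle is in the left of the first image and the right of the second — shapes on opposite sides of the vertical midline have swapped in a mirror flip.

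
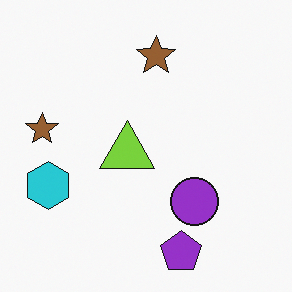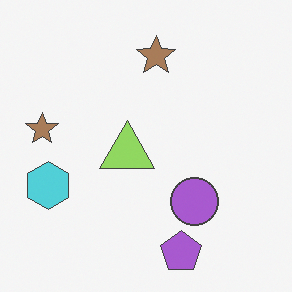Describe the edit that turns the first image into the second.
It was given slightly reduced contrast.

Tones are pushed toward mid-grey across the whole image — a global contrast change.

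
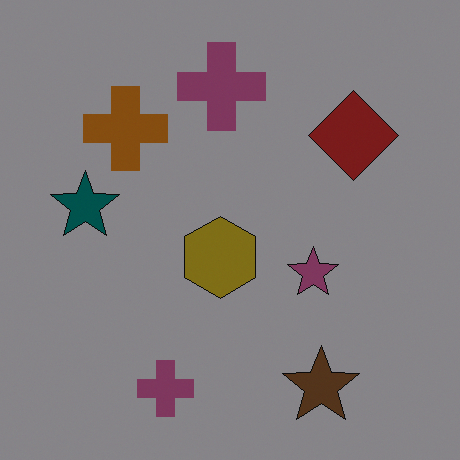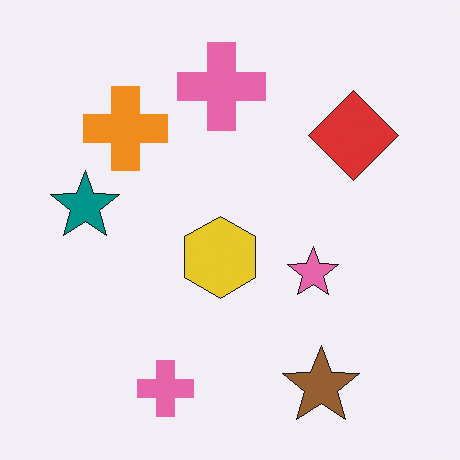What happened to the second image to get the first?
This is the original image darkened a lot.

Every pixel — background and shapes alike — is uniformly darkened.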